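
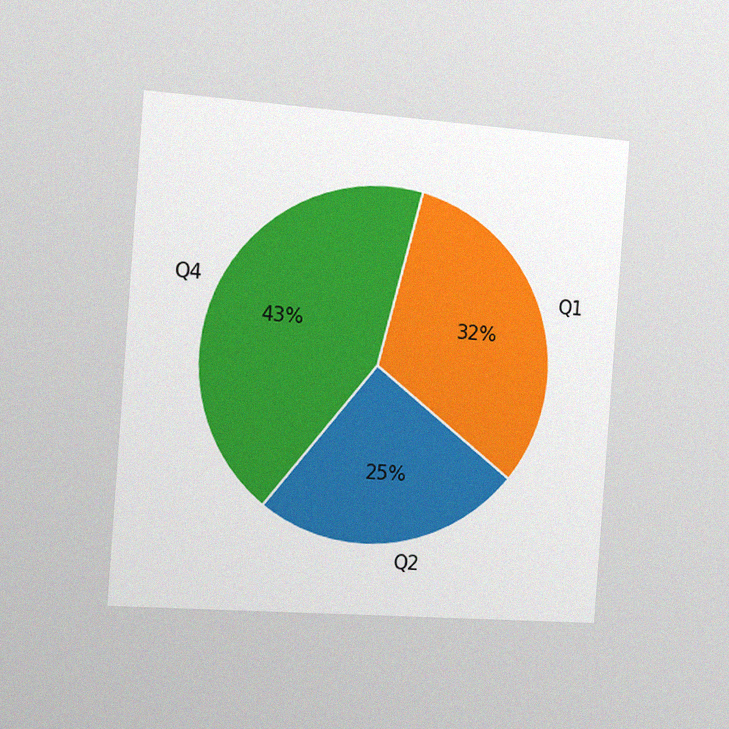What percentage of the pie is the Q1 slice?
32%

The chart is tilted about 4° clockwise and viewed slightly from the left, with some photo noise. The Q1 slice takes up 32% of the pie.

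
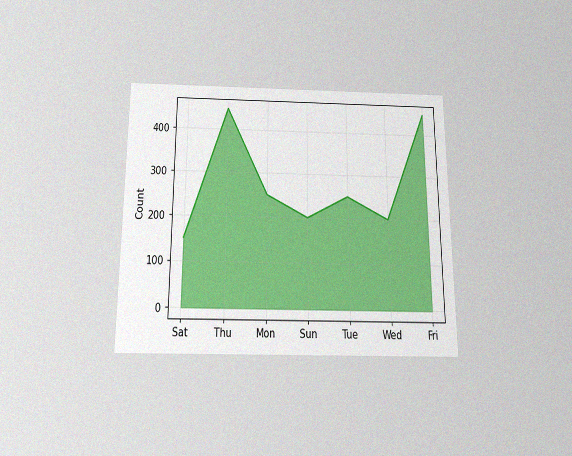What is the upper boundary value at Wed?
200

The chart is viewed slightly from below, with some photo noise. At Wed the upper boundary is at 200.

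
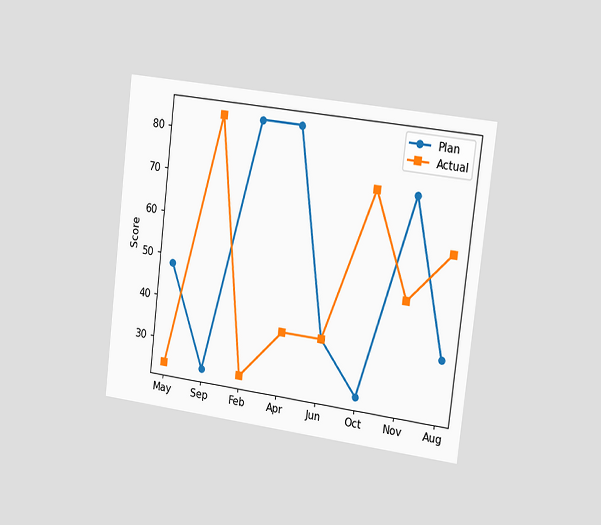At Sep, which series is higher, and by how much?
Actual, by 60

The chart is tilted about 7° clockwise and viewed slightly from the right. At Sep, Actual sits above the other line by 60.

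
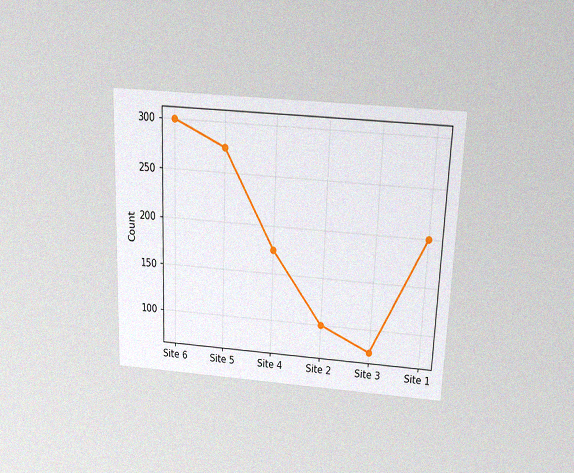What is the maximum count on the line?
300

The chart is tilted about 2° clockwise and viewed slightly from above, with some photo noise. The highest point is at Site 6, and reading across to the y-axis gives 300.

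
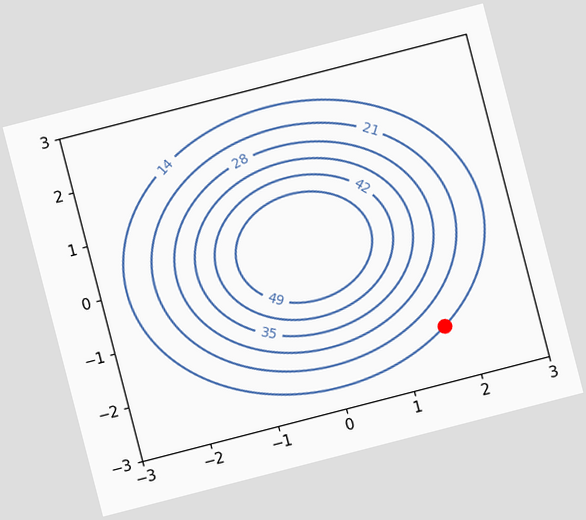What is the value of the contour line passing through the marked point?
The chart is tilted about 14° counter-clockwise. The marked point sits on the contour labelled 14.

14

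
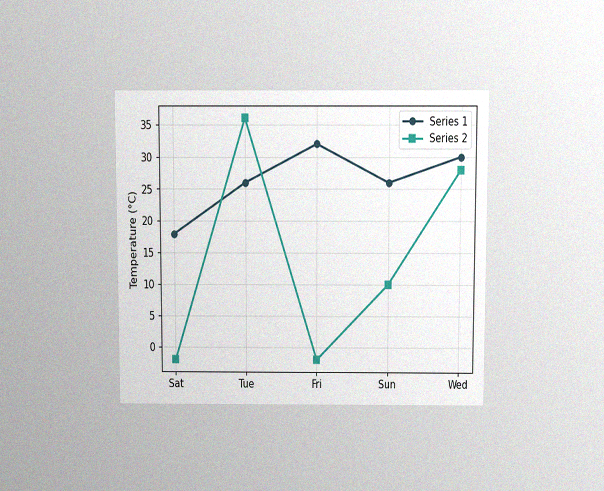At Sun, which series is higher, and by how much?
Series 1, by 16°C

The chart is viewed slightly from above, with some photo noise. At Sun, Series 1 sits above the other line by 16°C.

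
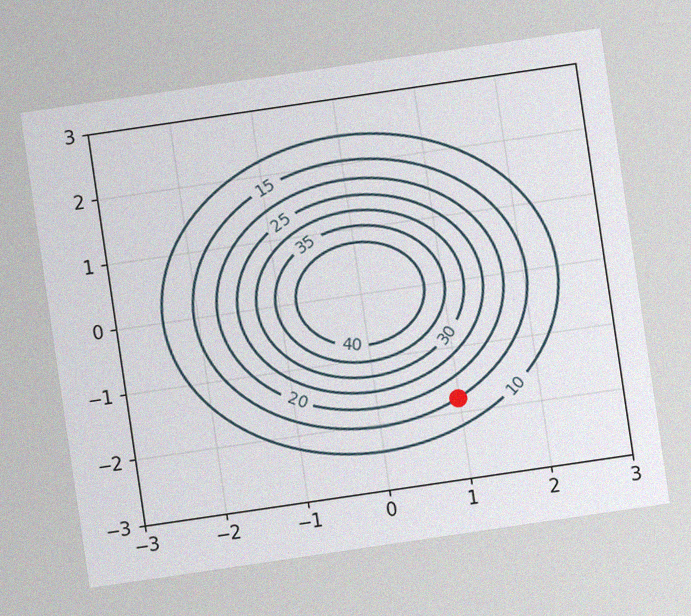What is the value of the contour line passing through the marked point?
15

The chart is tilted about 8° counter-clockwise, with some photo noise. The marked point sits on the contour labelled 15.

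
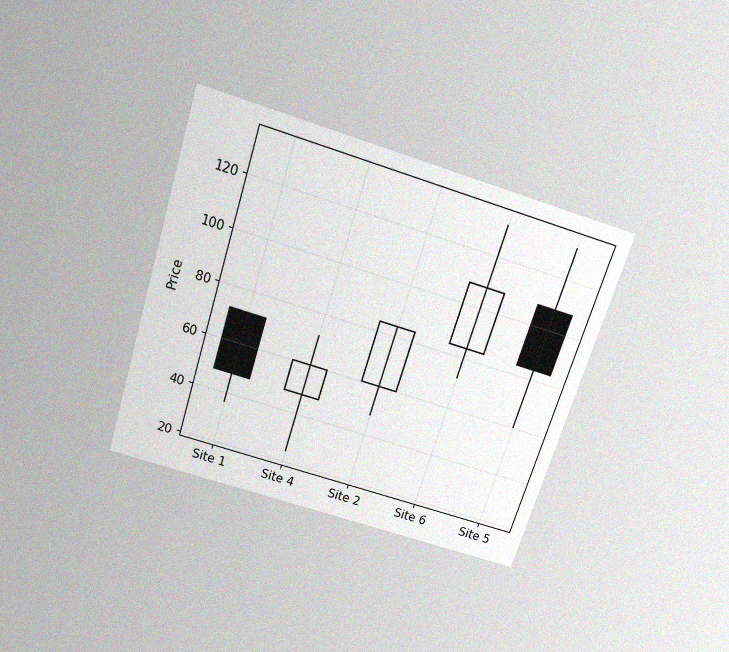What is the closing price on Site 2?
The chart is tilted about 18° clockwise and viewed slightly from above, with some photo noise. The Site 2 candle closes at 84.

84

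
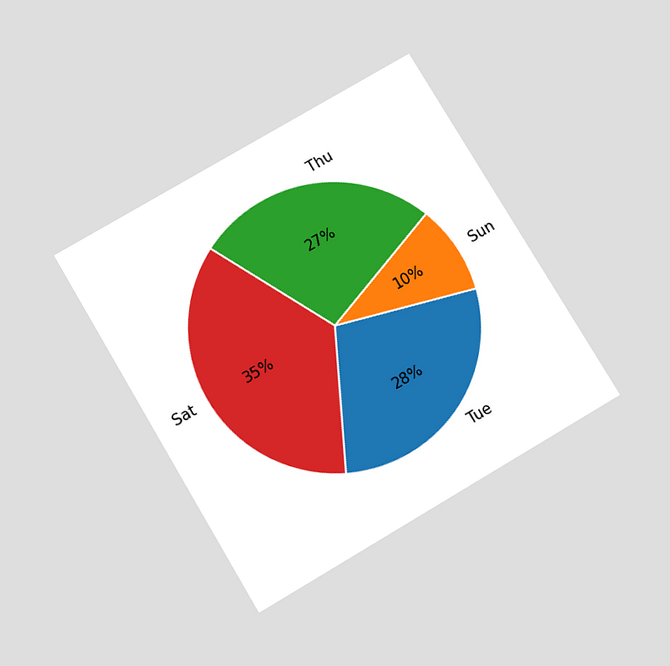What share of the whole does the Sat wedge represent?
35%

The chart is tilted about 31° counter-clockwise and viewed slightly from below. The Sat slice takes up 35% of the pie.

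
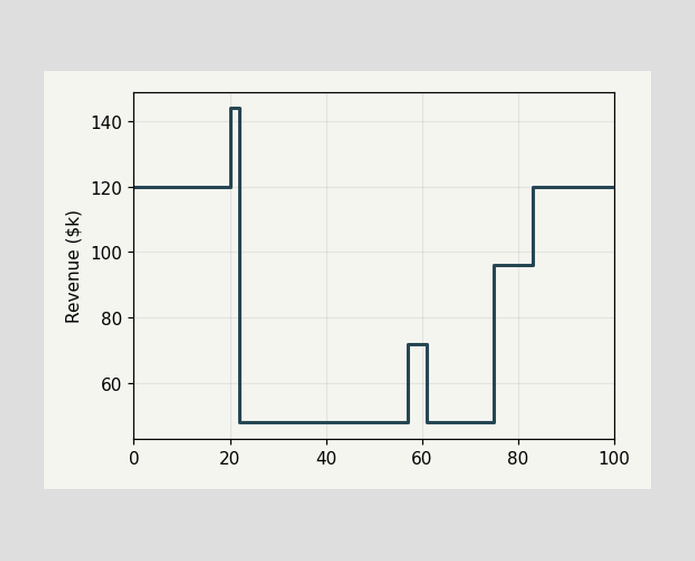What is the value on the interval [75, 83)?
On [75, 83) the step sits at $96k.

$96k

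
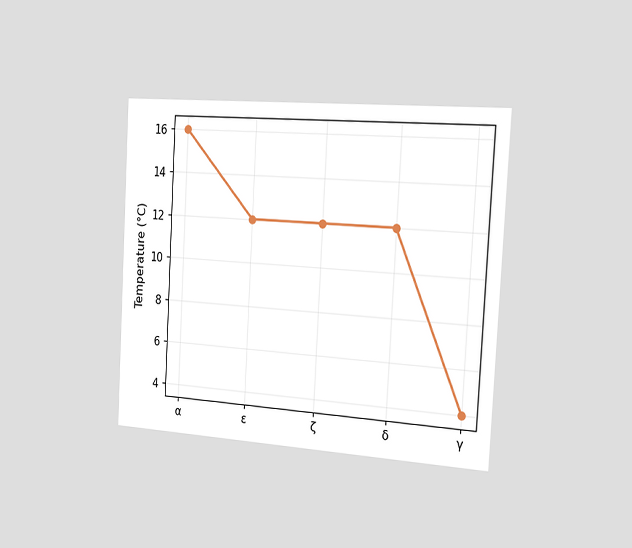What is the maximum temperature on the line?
16°C

The chart is tilted about 3° clockwise and viewed slightly from the right. The highest point is at α, and reading across to the y-axis gives 16°C.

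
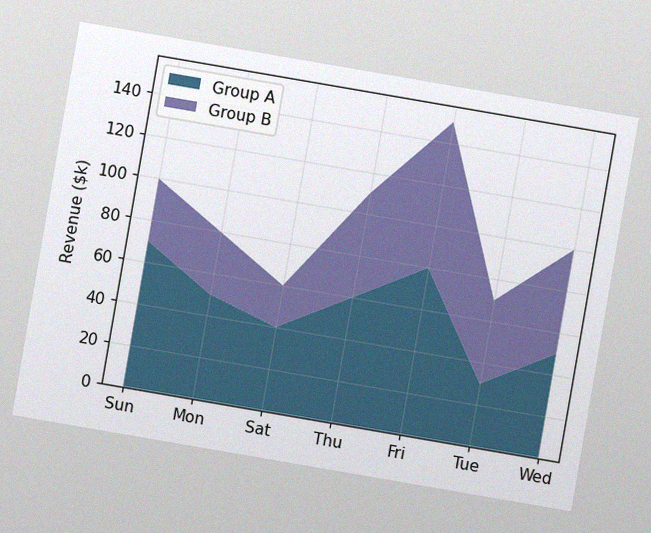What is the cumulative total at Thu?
$110k

The chart is tilted about 10° clockwise, with some photo noise. The stacked total at Thu reaches $110k.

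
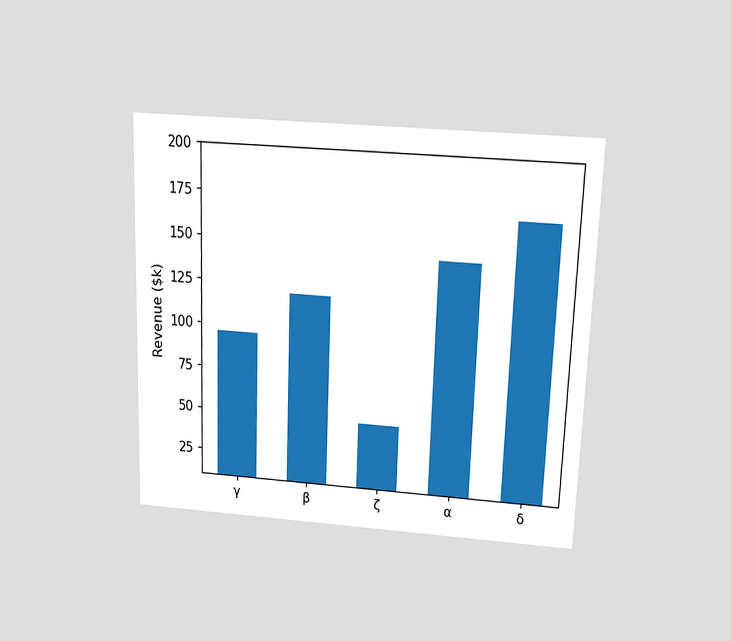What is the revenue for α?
$144k

The chart is viewed slightly from above. Reading along the chart's y-axis, the α bar reaches $144k.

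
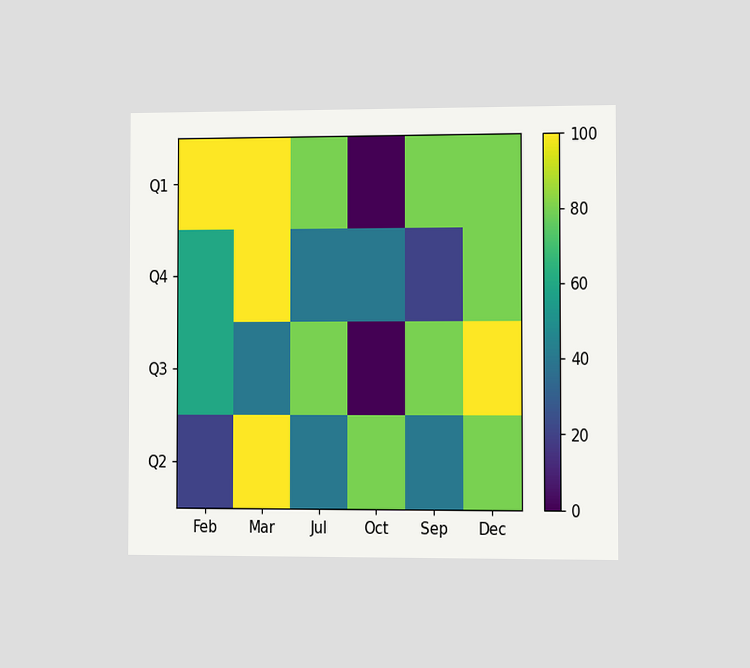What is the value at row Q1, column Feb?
100

The chart is viewed slightly from the right. Matching cell (Q1, Feb) against the colorbar gives 100.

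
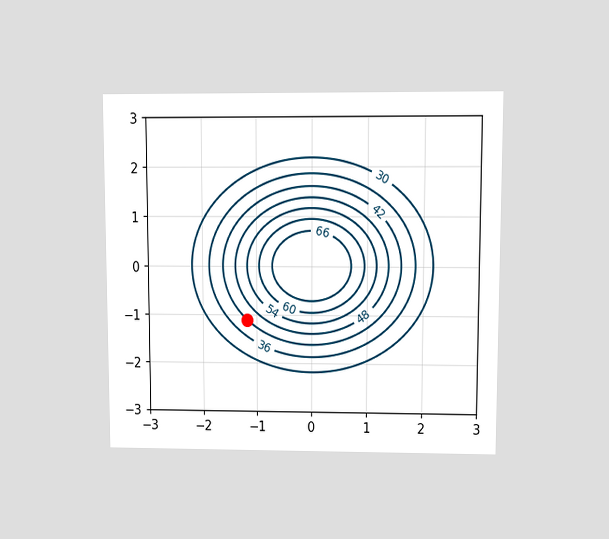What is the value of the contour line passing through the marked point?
42

The chart is viewed at a slight angle. The marked point sits on the contour labelled 42.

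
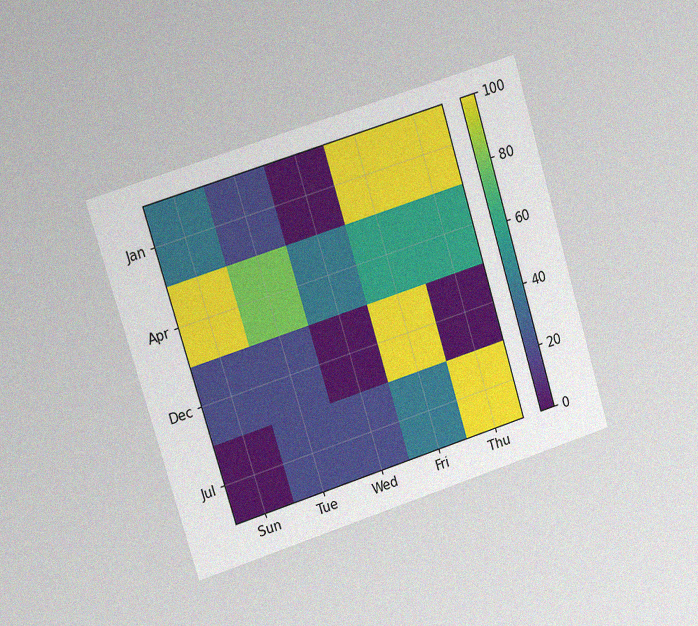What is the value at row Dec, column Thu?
0

The chart is tilted about 17° counter-clockwise and viewed slightly from the left, with some photo noise. Matching cell (Dec, Thu) against the colorbar gives 0.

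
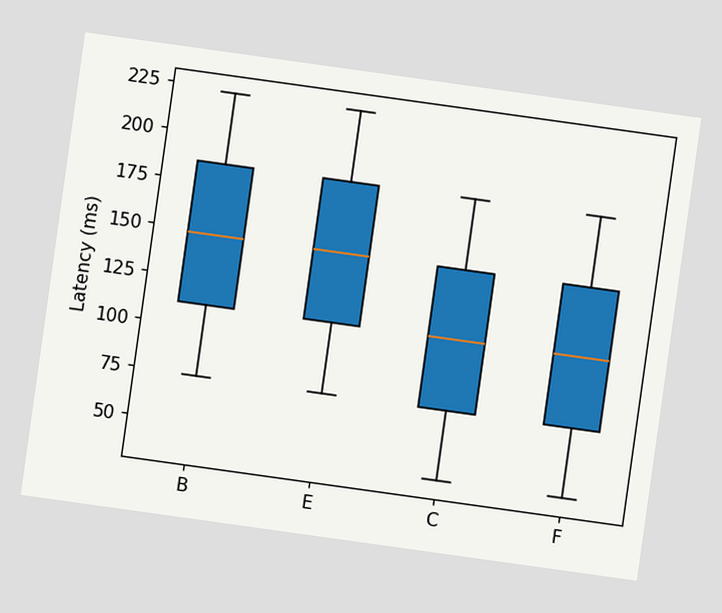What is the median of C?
The chart is tilted about 8° clockwise. The median line in the C box sits at 111ms.

111ms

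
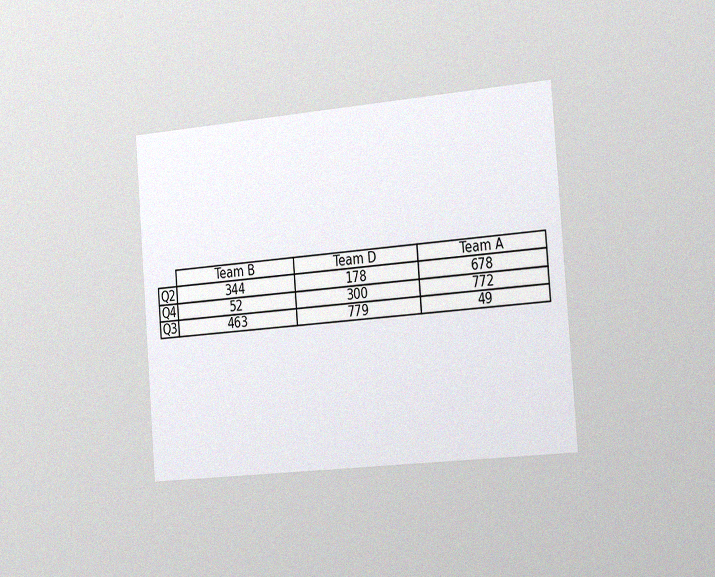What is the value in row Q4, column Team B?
The chart is tilted about 5° counter-clockwise and viewed slightly from the right, with some photo noise. The (Q4, Team B) cell reads 52.

52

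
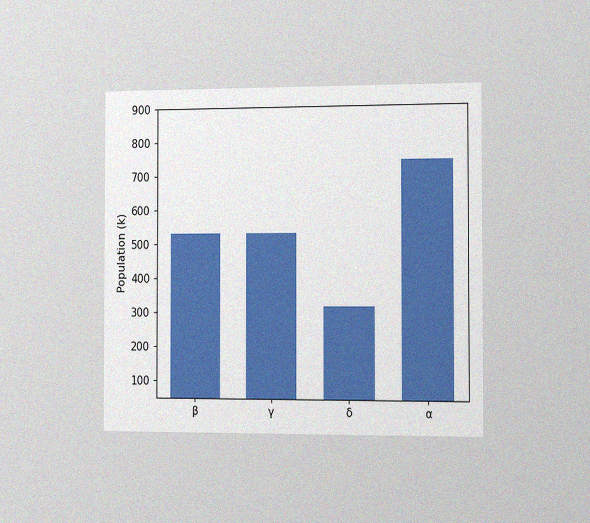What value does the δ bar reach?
The chart is viewed slightly from the right, with some photo noise. Reading along the chart's y-axis, the δ bar reaches 318k.

318k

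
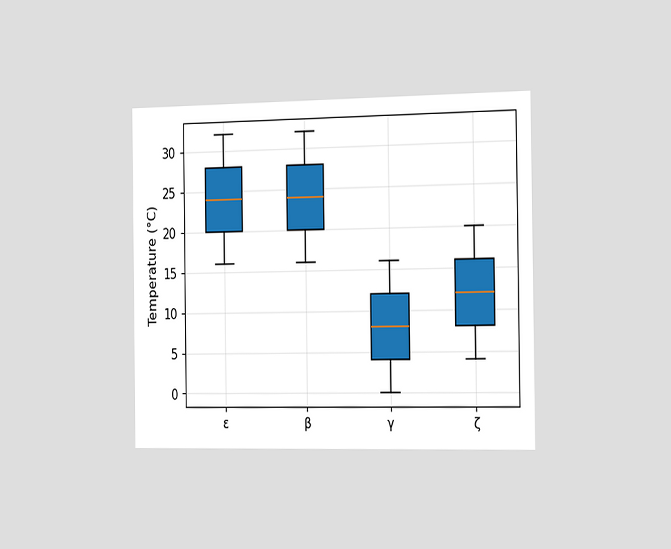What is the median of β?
24°C

The chart is viewed slightly from the right. The median line in the β box sits at 24°C.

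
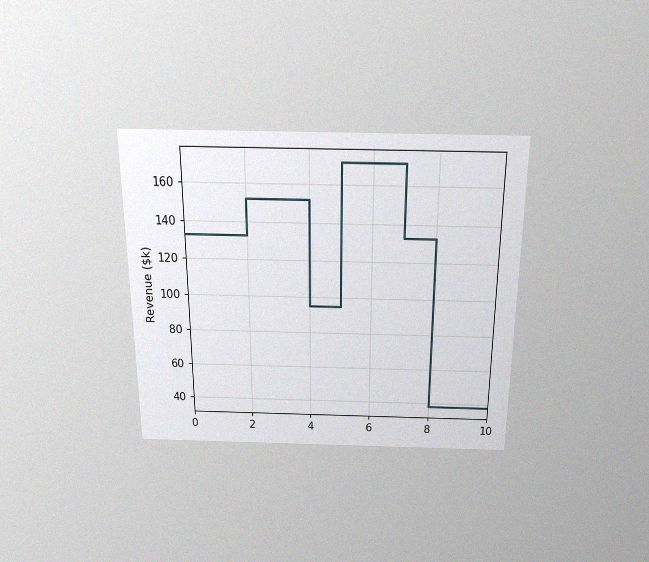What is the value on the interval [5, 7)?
The chart is viewed slightly from above, with some photo noise. On [5, 7) the step sits at $171k.

$171k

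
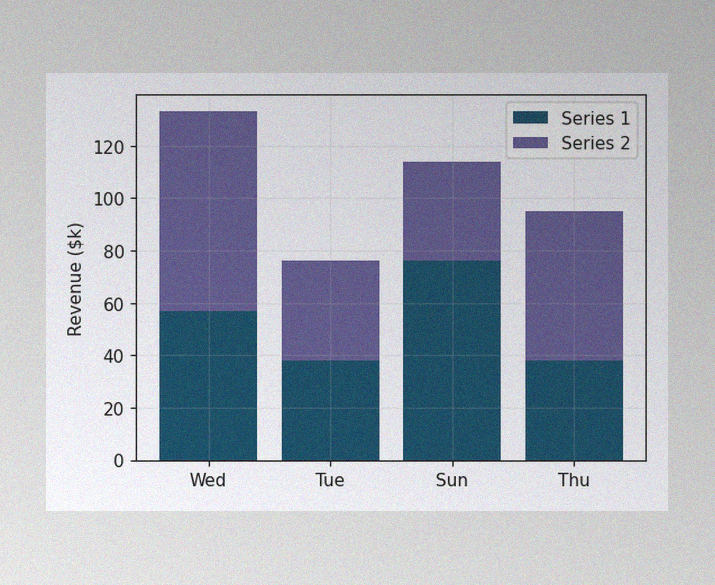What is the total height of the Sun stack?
$114k

The image has some photo noise and uneven lighting. The Sun stack's top reaches $114k on the y-axis.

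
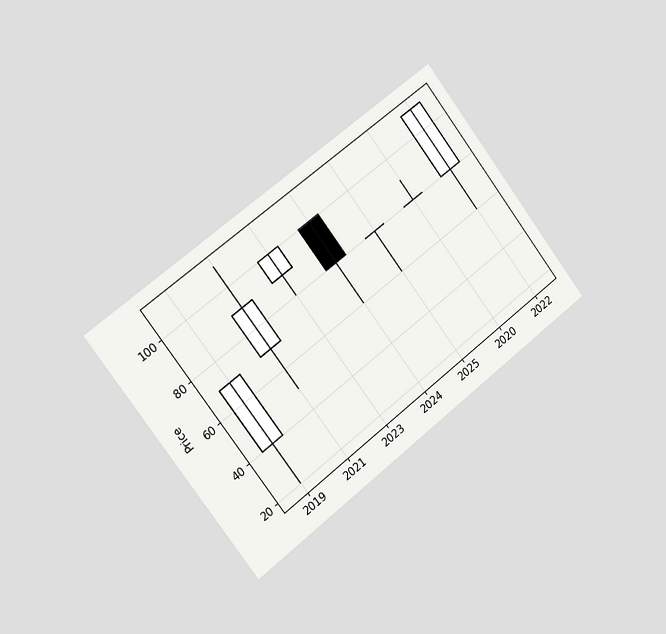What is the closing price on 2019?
The chart is tilted about 38° counter-clockwise and viewed slightly from the left. The 2019 candle closes at 70.

70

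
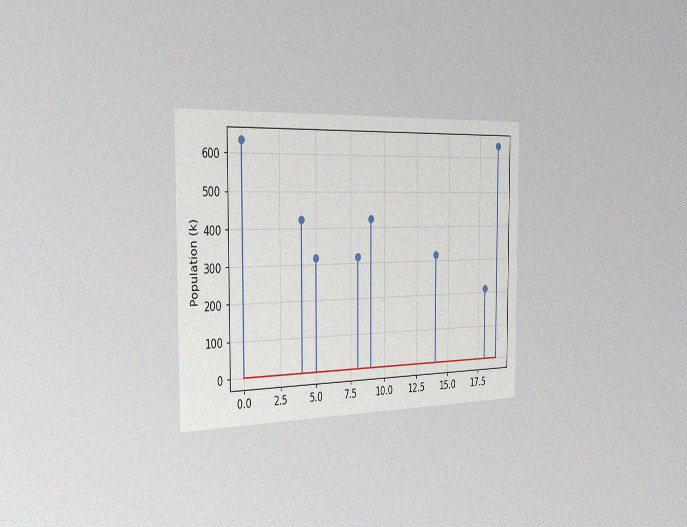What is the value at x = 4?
424k

The chart is viewed slightly from the left, with some photo noise. The stem at x=4 reaches 424k.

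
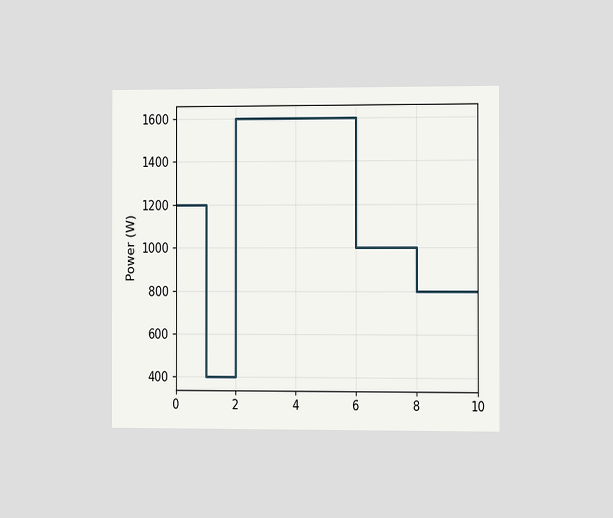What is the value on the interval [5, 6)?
The chart is viewed slightly from the right. On [5, 6) the step sits at 1600W.

1600W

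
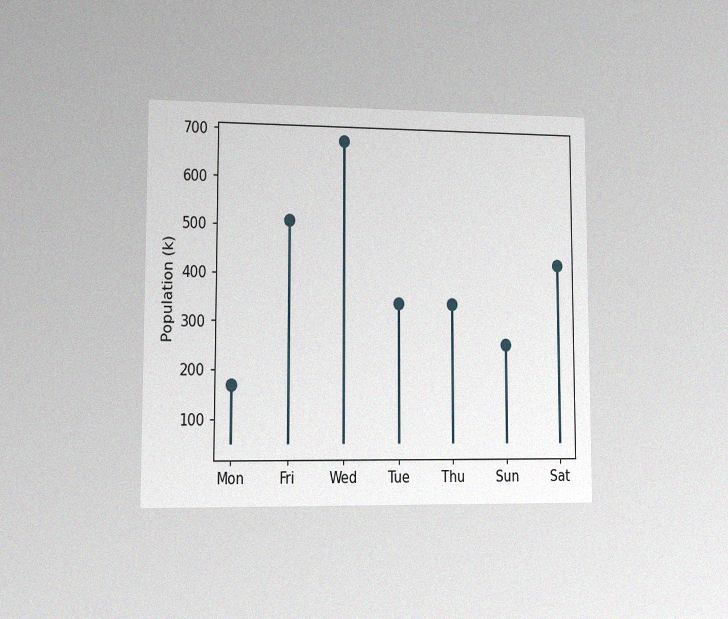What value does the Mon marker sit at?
The chart is viewed slightly from the left, with some photo noise. The Mon marker sits at 170k.

170k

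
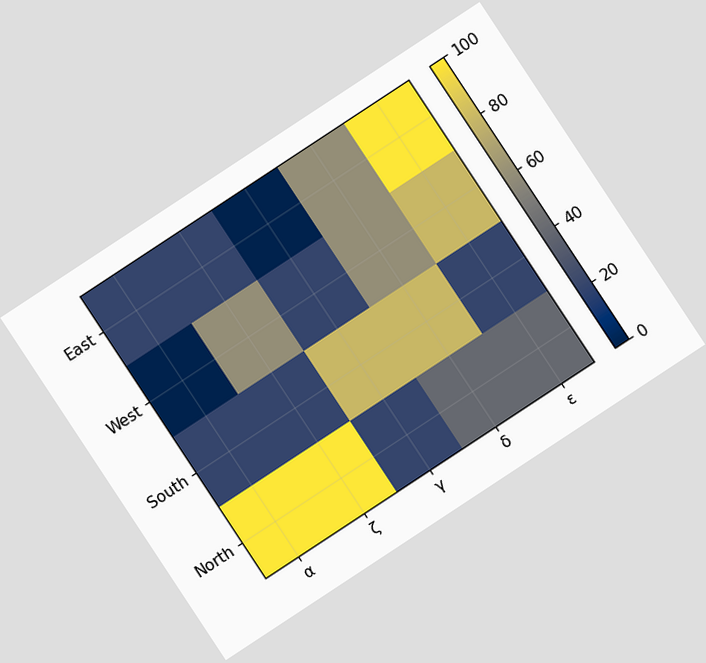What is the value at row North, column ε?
The chart is tilted about 33° counter-clockwise. Matching cell (North, ε) against the colorbar gives 40.

40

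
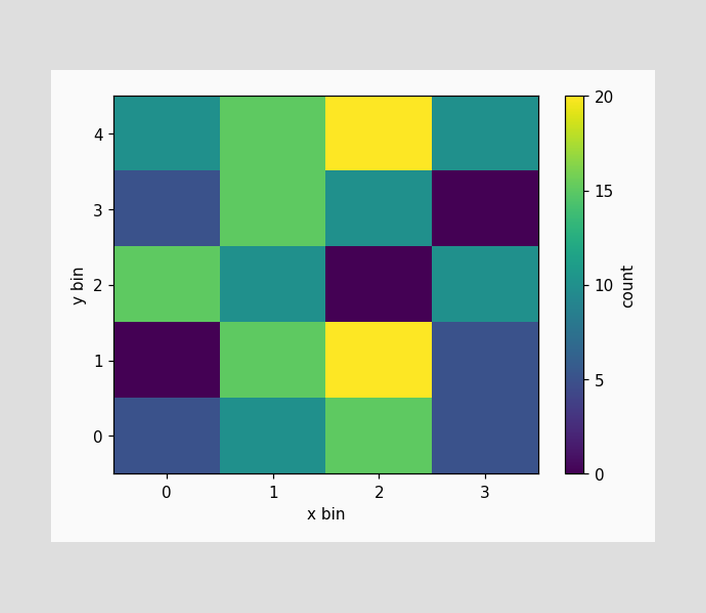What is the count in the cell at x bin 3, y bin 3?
Matching the cell (3, 3) against the colorbar gives 0.

0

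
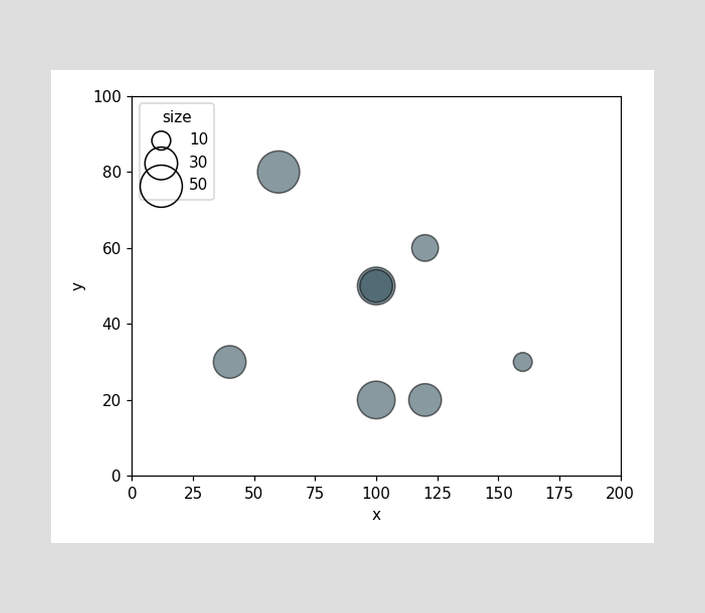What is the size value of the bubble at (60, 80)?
50

Matching the bubble at (60, 80) against the size legend gives 50.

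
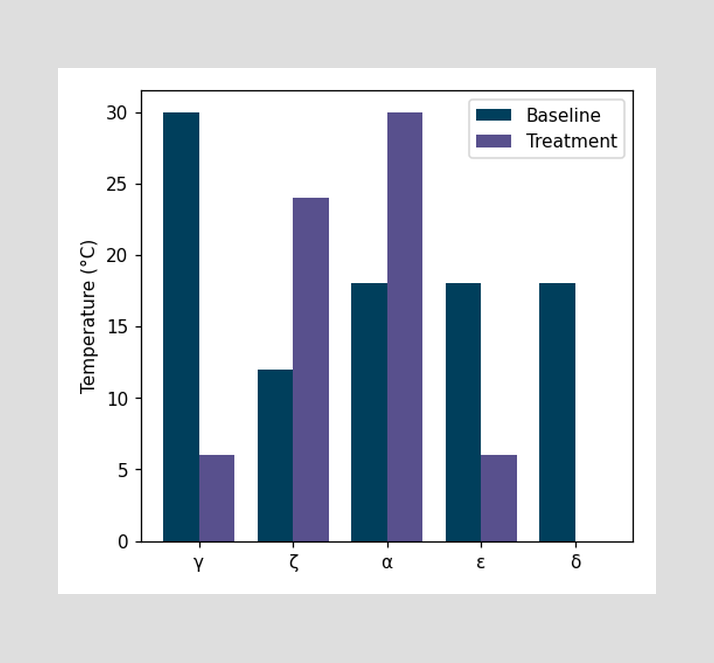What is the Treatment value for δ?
The Treatment bar at δ reaches 0°C on the y-axis.

0°C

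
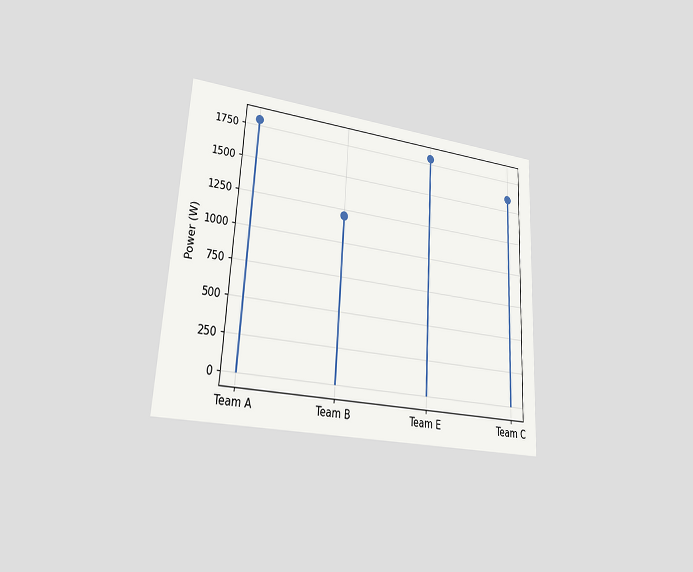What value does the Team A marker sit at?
The chart is tilted about 3° clockwise and viewed at a slight angle. The Team A marker sits at 1800W.

1800W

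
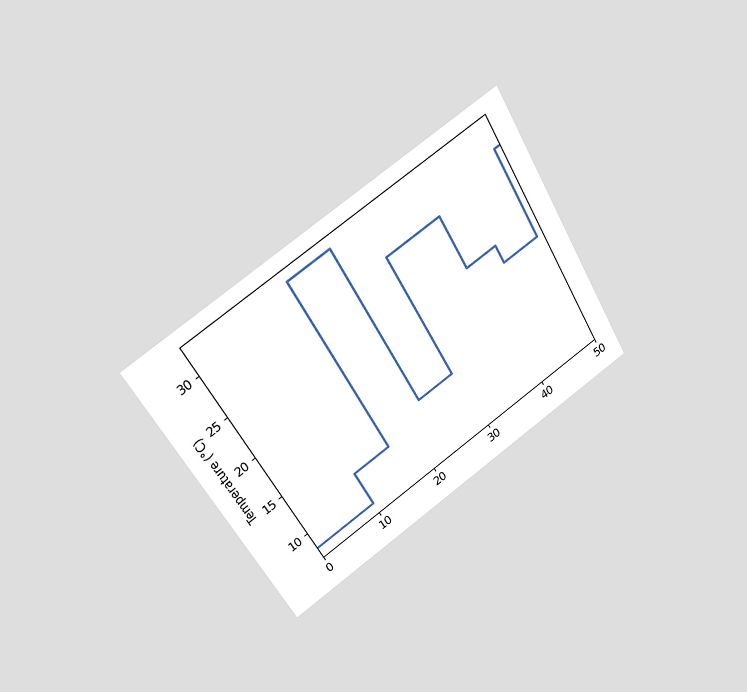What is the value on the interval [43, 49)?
20°C

The chart is tilted about 31° counter-clockwise and viewed at a slight angle. On [43, 49) the step sits at 20°C.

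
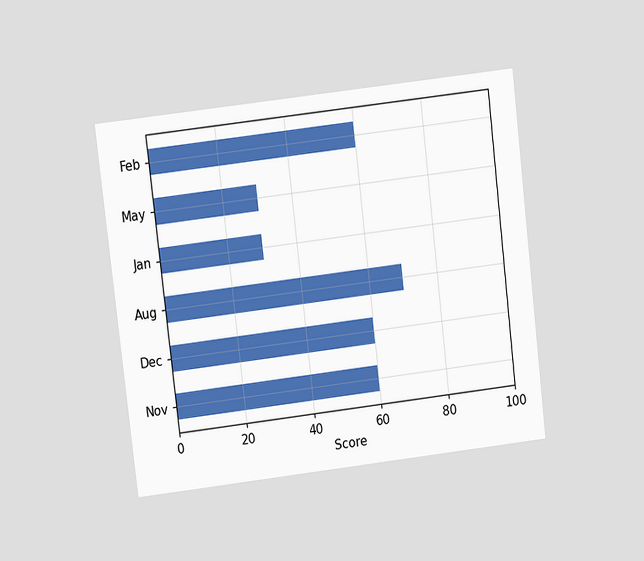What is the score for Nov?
60

The chart is tilted about 7° counter-clockwise and viewed at a slight angle. Reading along the chart's x-axis, the Nov bar reaches 60.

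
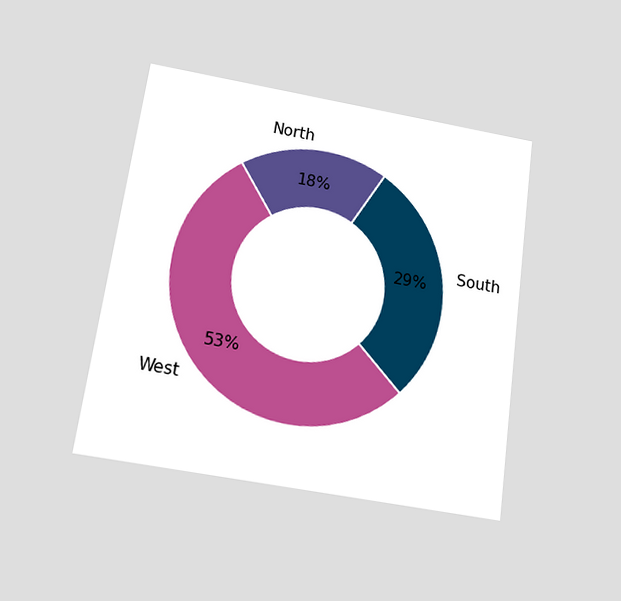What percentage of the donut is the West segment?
The chart is tilted about 8° clockwise and viewed slightly from below. The West segment takes up 53% of the ring.

53%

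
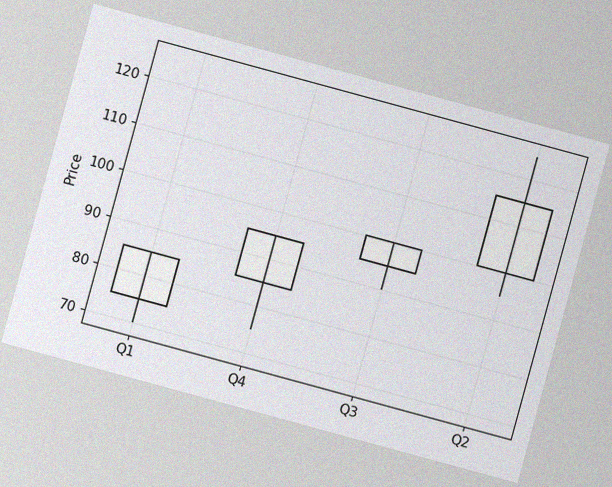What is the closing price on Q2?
115

The chart is tilted about 15° clockwise, with some photo noise. The Q2 candle closes at 115.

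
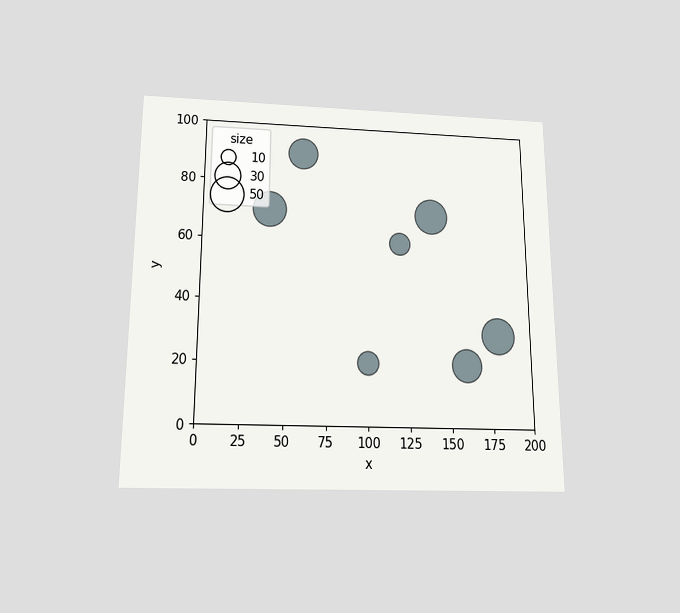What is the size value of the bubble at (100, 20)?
20

The chart is viewed slightly from below. Matching the bubble at (100, 20) against the size legend gives 20.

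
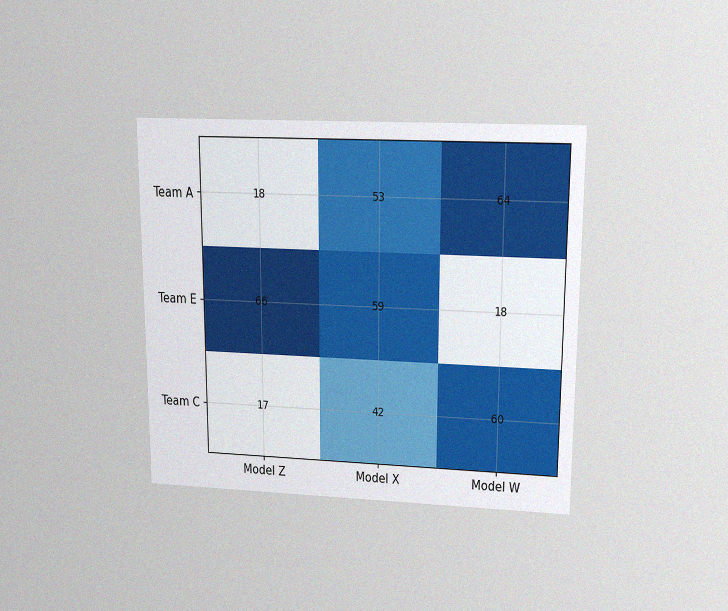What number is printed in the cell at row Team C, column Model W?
60

The chart is viewed slightly from above, with some photo noise. The (Team C, Model W) cell reads 60.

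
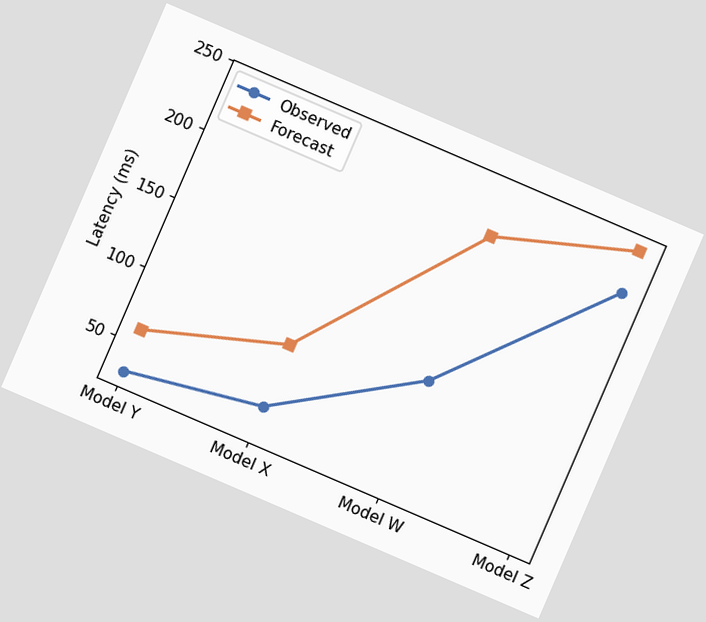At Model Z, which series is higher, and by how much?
Forecast, by 30ms

The chart is tilted about 23° clockwise. At Model Z, Forecast sits above the other line by 30ms.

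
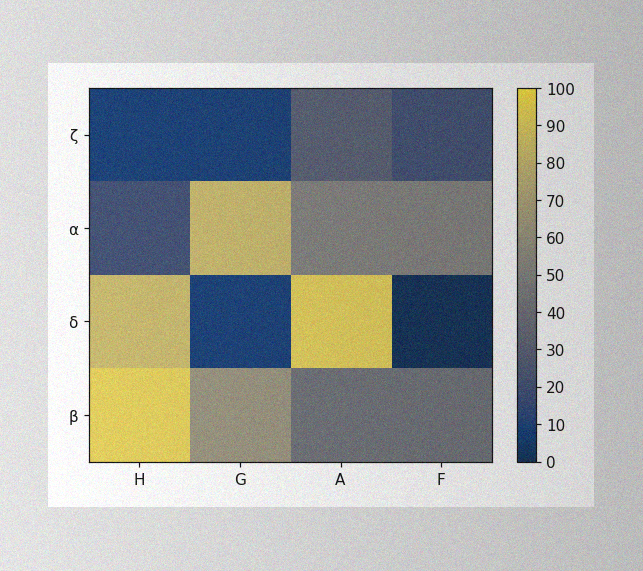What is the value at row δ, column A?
The image has some photo noise and uneven lighting. Matching cell (δ, A) against the colorbar gives 90.

90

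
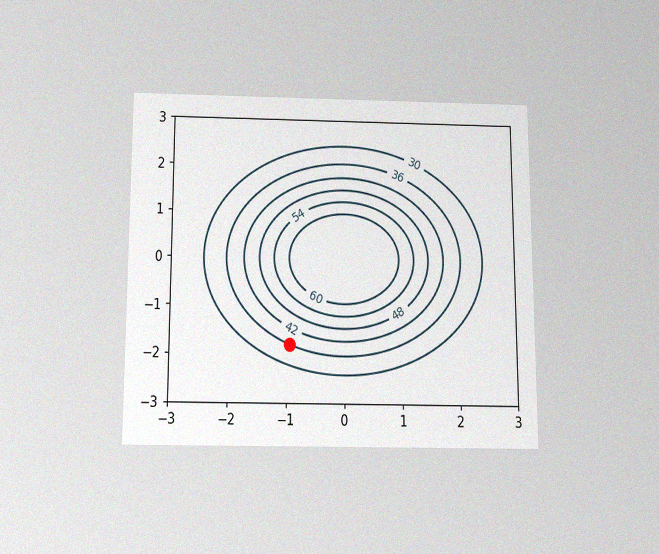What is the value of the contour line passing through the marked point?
36

The chart is viewed slightly from below, with some photo noise. The marked point sits on the contour labelled 36.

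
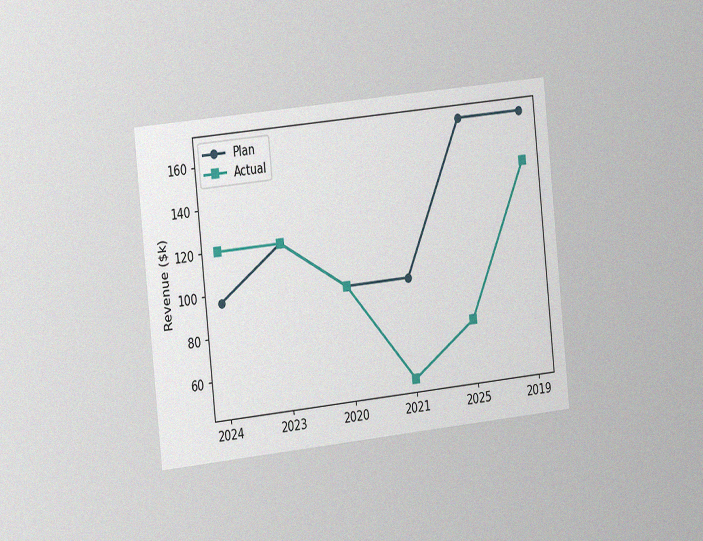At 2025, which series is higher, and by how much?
Plan, by $96k

The chart is tilted about 6° counter-clockwise and viewed slightly from the left, with some photo noise. At 2025, Plan sits above the other line by $96k.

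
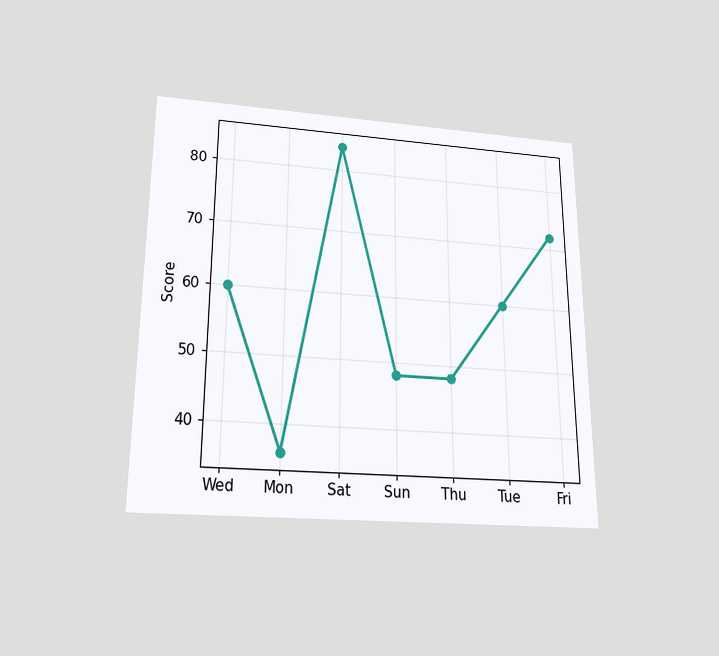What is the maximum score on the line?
The chart is viewed slightly from below. The highest point is at Sat, and reading across to the y-axis gives 84.

84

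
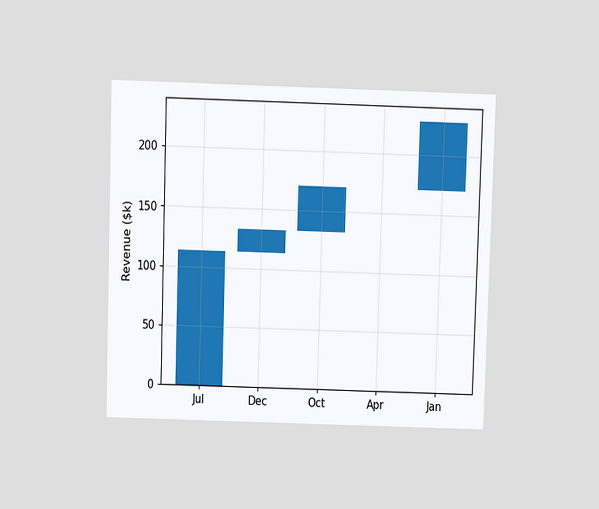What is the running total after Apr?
$171k

The chart is viewed slightly from above. After Apr the running total reaches $171k.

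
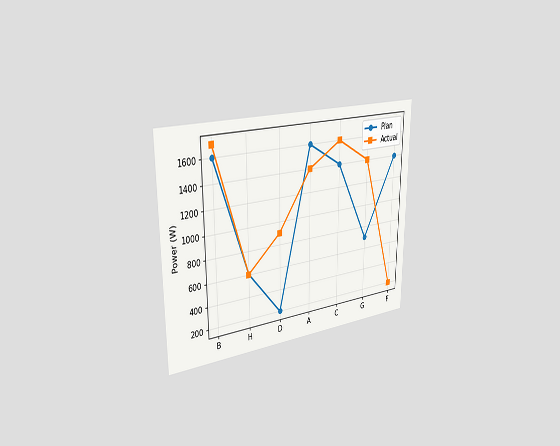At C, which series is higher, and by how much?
Actual, by 200W

The chart is viewed slightly from the left. At C, Actual sits above the other line by 200W.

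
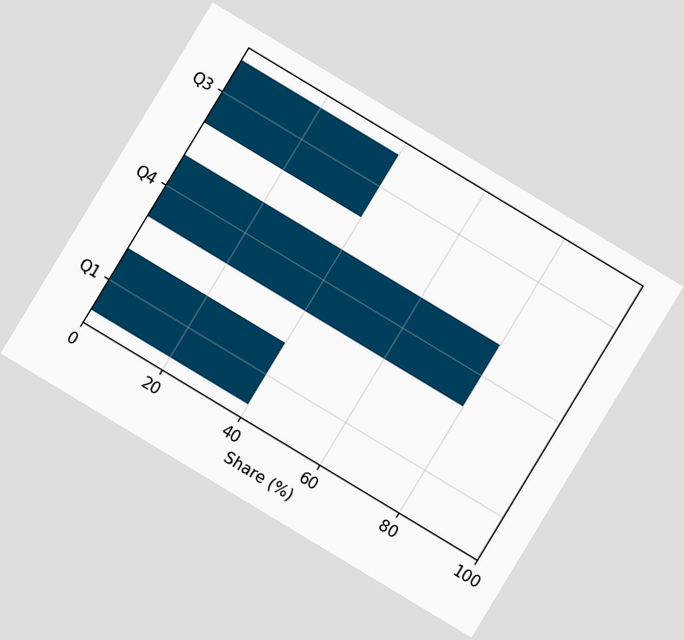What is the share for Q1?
40%

The chart is tilted about 31° clockwise. Reading along the chart's x-axis, the Q1 bar reaches 40%.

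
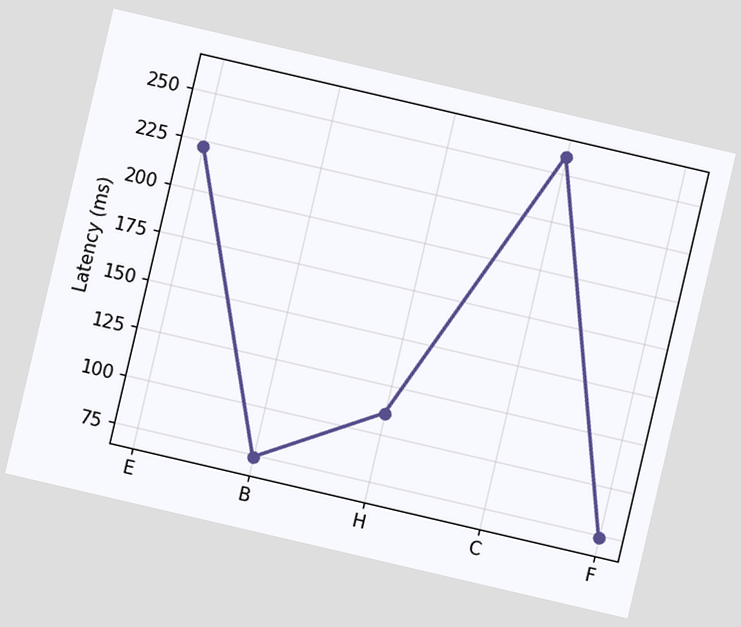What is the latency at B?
The chart is tilted about 13° clockwise. At B, the line is at 74ms.

74ms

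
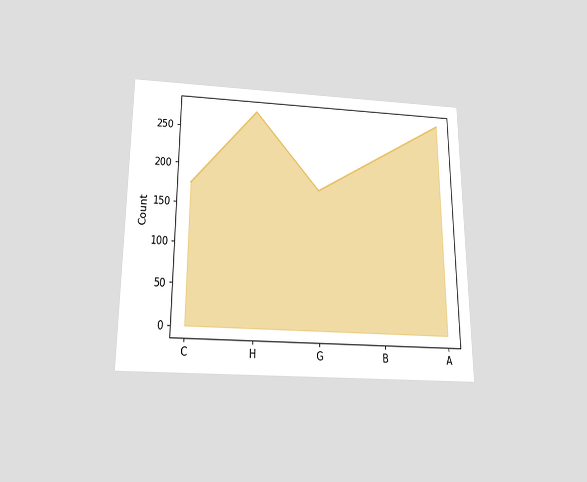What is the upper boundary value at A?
275

The chart is viewed slightly from below. At A the upper boundary is at 275.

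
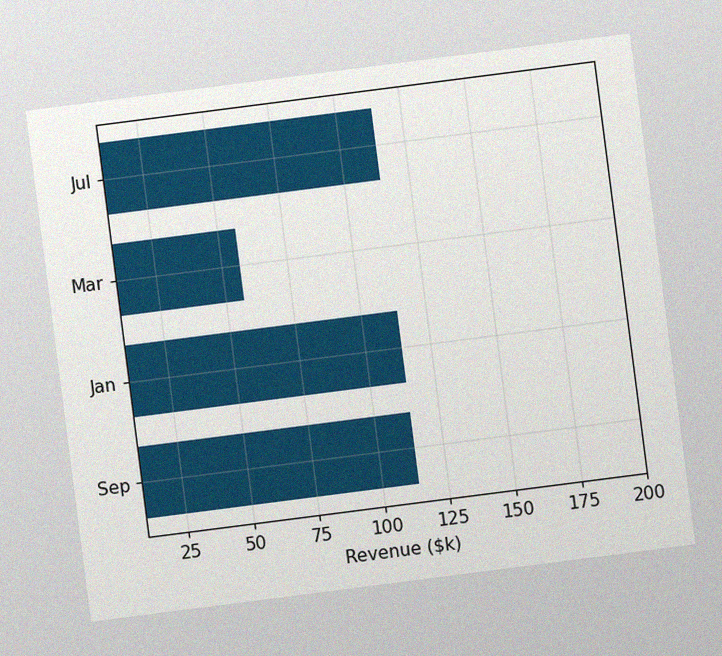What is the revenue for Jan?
$114k

The chart is tilted about 7° counter-clockwise, with some photo noise. Reading along the chart's x-axis, the Jan bar reaches $114k.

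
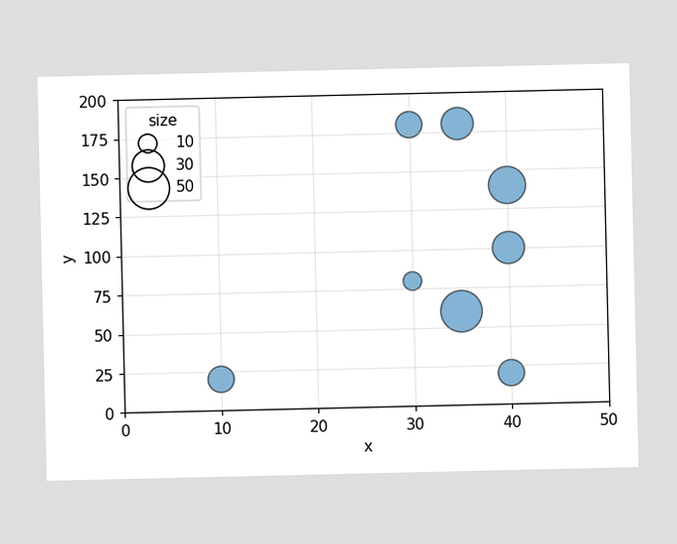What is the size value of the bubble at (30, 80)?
10

Matching the bubble at (30, 80) against the size legend gives 10.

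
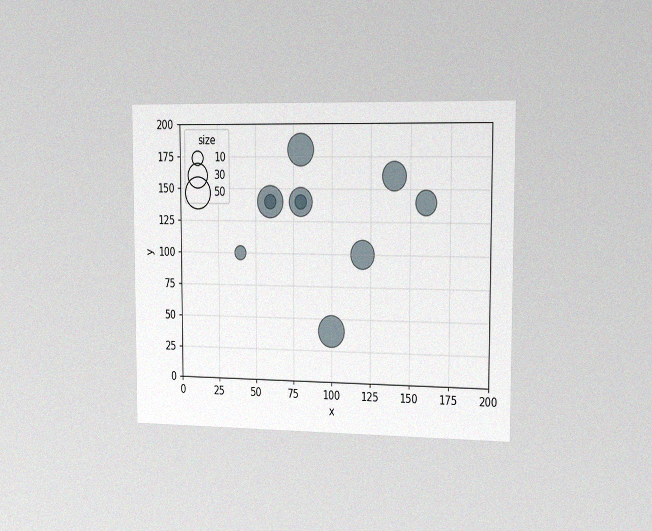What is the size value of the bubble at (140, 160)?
40

The chart is viewed slightly from the right, with some photo noise. Matching the bubble at (140, 160) against the size legend gives 40.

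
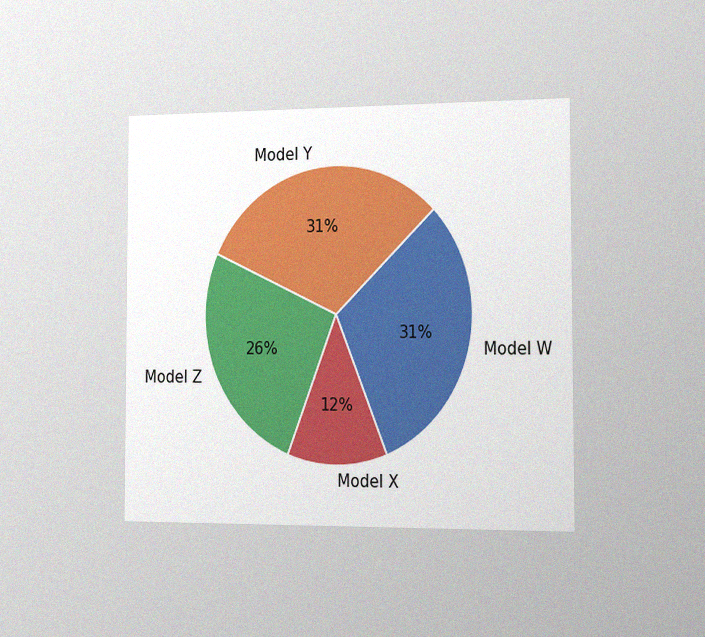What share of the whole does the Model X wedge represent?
12%

The chart is viewed slightly from the right, with some photo noise. The Model X slice takes up 12% of the pie.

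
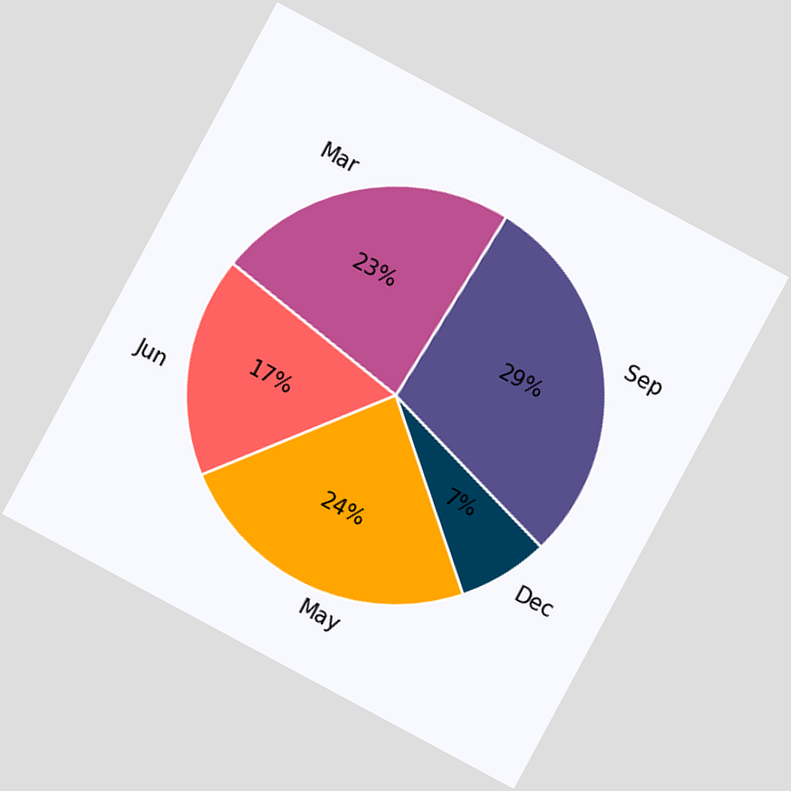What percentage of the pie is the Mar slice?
23%

The chart is tilted about 28° clockwise. The Mar slice takes up 23% of the pie.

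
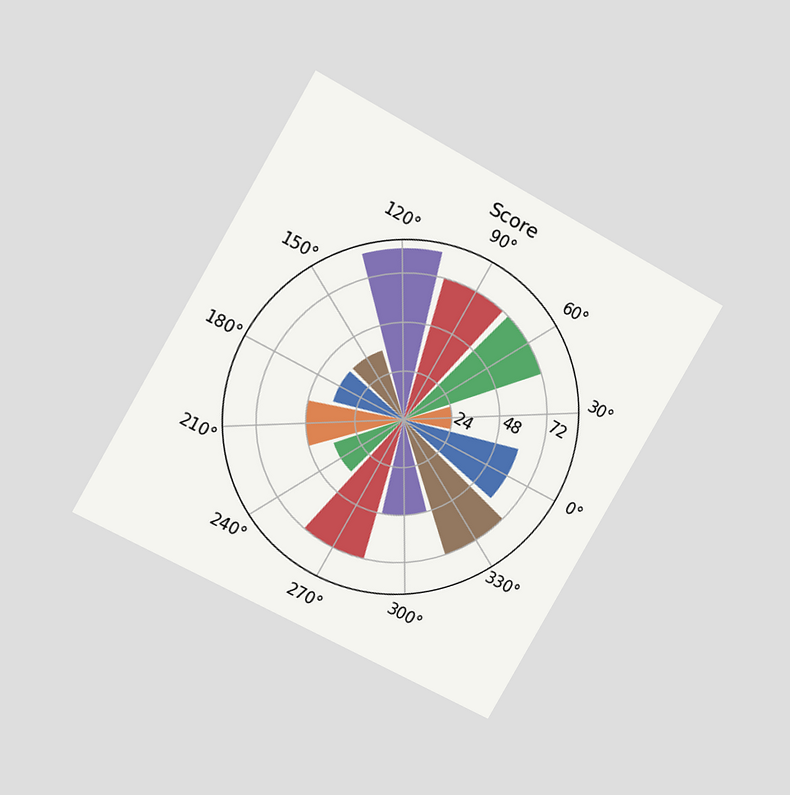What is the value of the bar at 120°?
84

The chart is tilted about 30° clockwise and viewed at a slight angle. The bar at 120° reaches 84 on the radial axis.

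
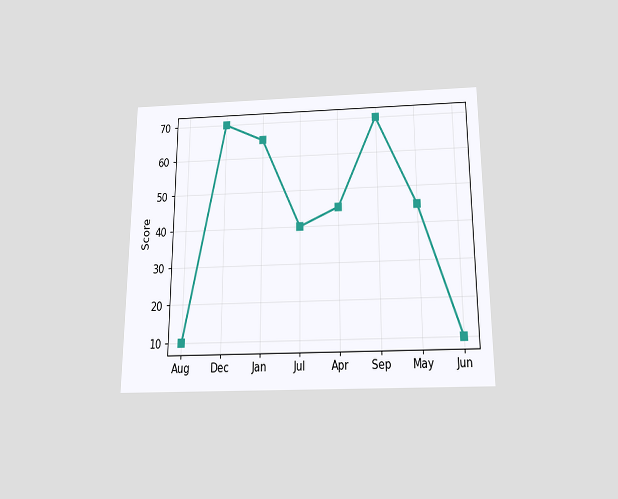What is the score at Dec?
70

The chart is viewed slightly from below. At Dec, the line is at 70.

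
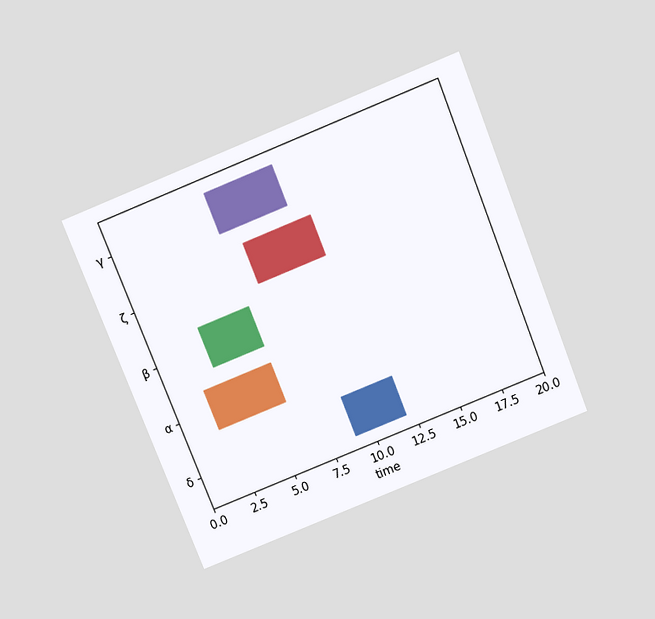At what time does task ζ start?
The chart is tilted about 22° counter-clockwise and viewed slightly from above. The ζ bar begins at t=7.

7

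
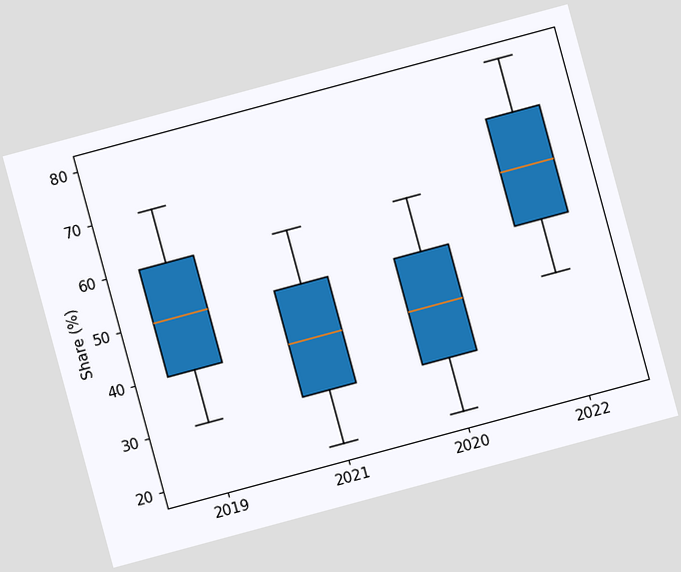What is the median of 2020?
The chart is tilted about 15° counter-clockwise. The median line in the 2020 box sits at 40%.

40%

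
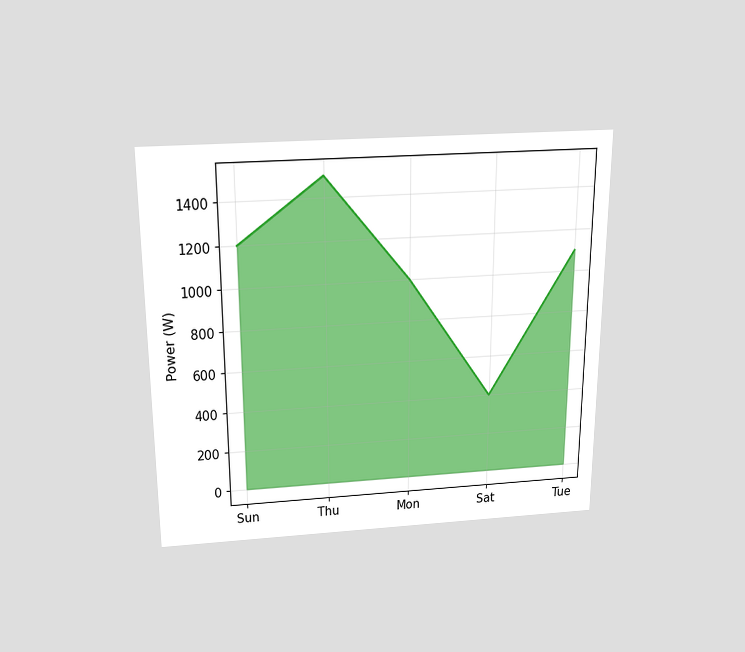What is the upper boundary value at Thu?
The chart is viewed slightly from above. At Thu the upper boundary is at 1500W.

1500W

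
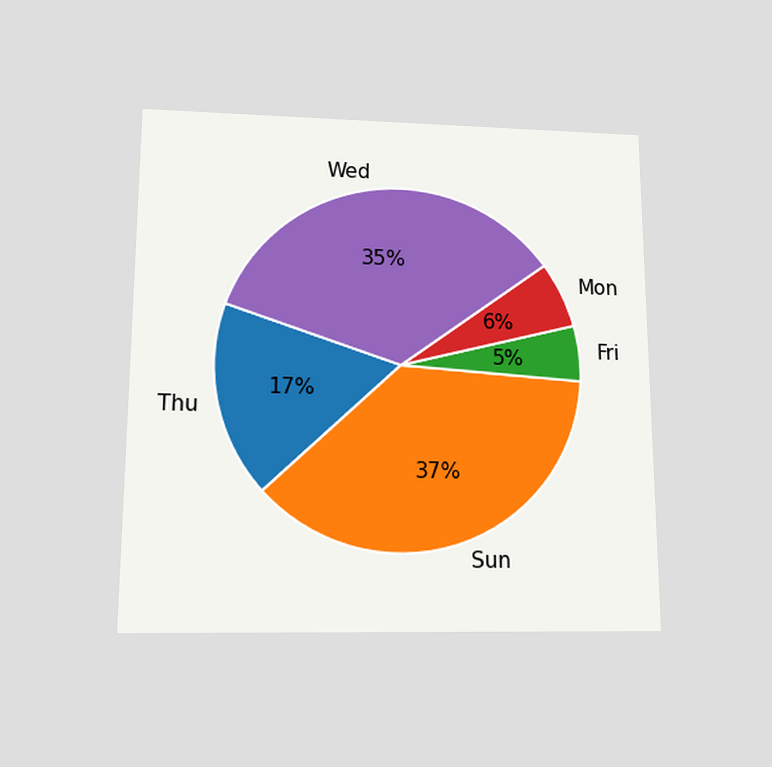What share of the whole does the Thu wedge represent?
17%

The chart is viewed slightly from below. The Thu slice takes up 17% of the pie.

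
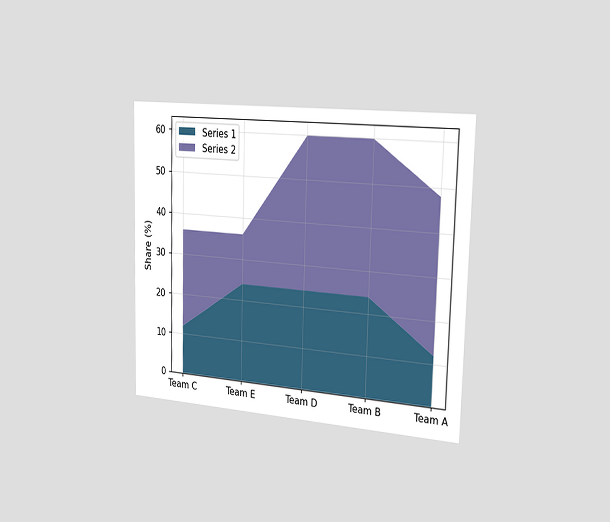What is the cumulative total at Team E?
The chart is viewed slightly from the right. The stacked total at Team E reaches 36%.

36%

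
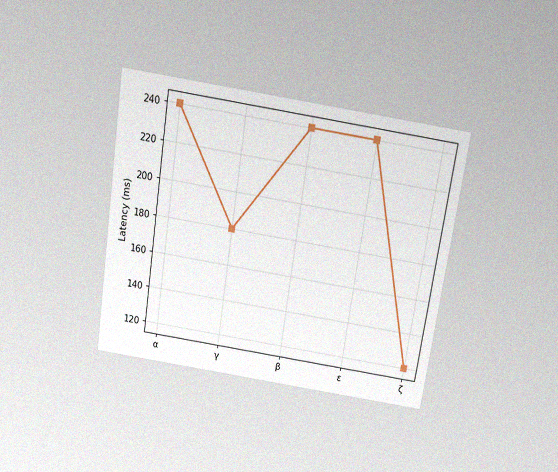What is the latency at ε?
240ms

The chart is tilted about 9° clockwise and viewed slightly from above, with some photo noise. At ε, the line is at 240ms.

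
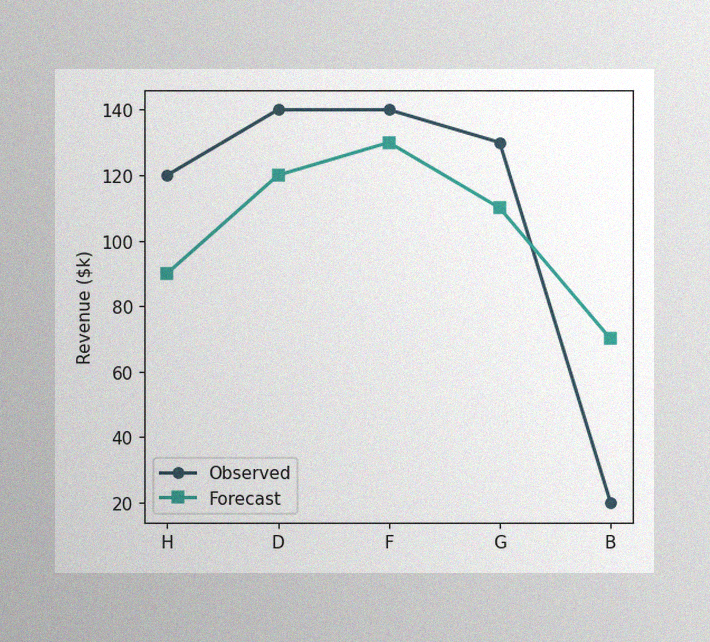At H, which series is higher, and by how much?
Observed, by $30k

The image has some photo noise and uneven lighting. At H, Observed sits above the other line by $30k.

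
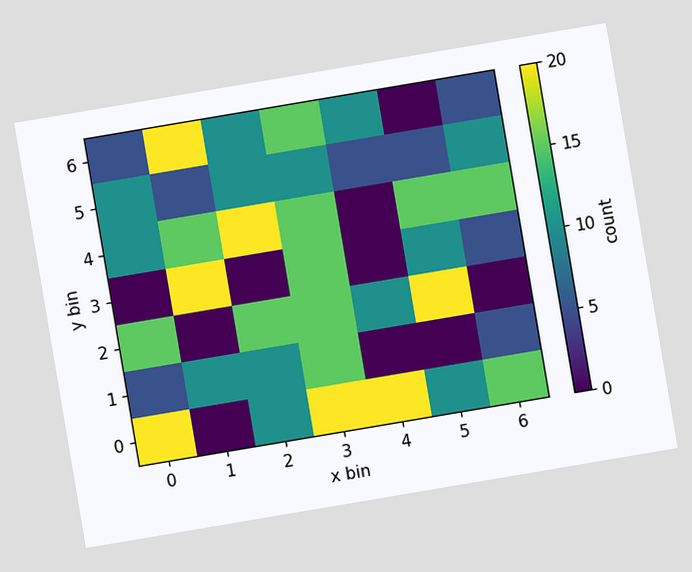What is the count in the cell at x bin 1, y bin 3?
The chart is tilted about 10° counter-clockwise. Matching the cell (1, 3) against the colorbar gives 20.

20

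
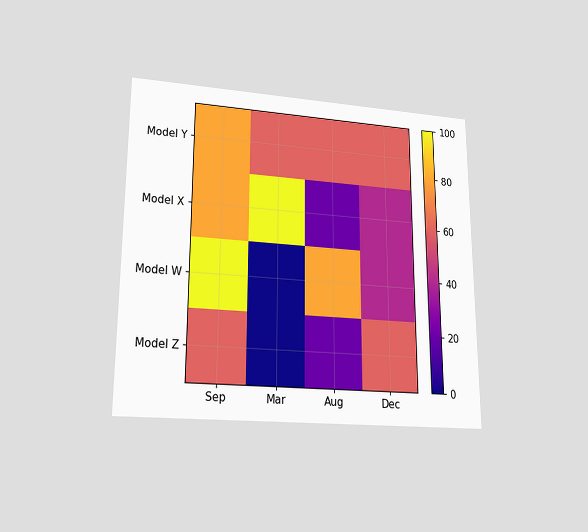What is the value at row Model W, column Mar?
0

The chart is viewed at a slight angle. Matching cell (Model W, Mar) against the colorbar gives 0.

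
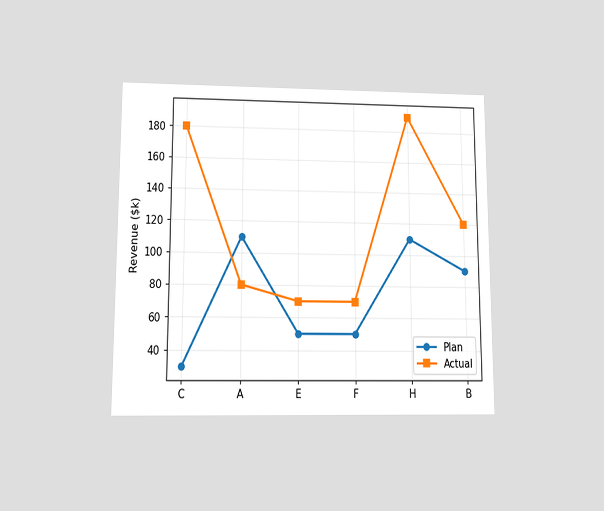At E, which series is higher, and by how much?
The chart is viewed slightly from below. At E, Actual sits above the other line by $20k.

Actual, by $20k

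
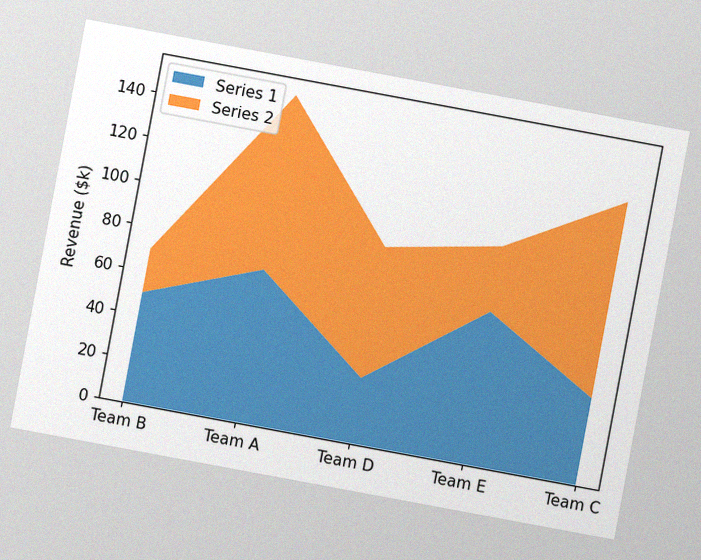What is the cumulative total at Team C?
The chart is tilted about 11° clockwise, with some photo noise. The stacked total at Team C reaches $130k.

$130k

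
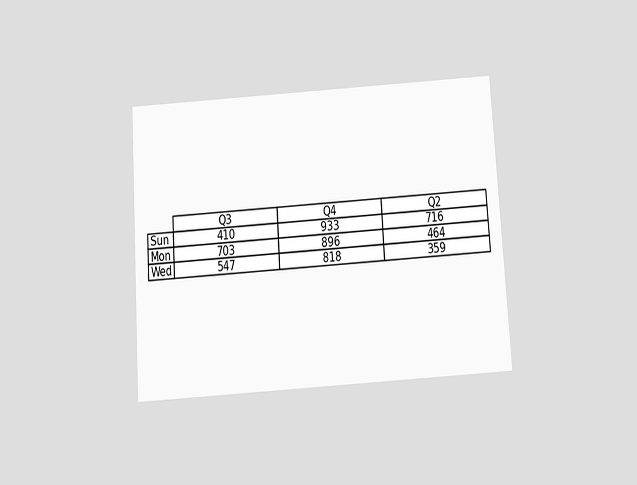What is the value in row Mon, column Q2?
464

The chart is tilted about 4° counter-clockwise and viewed slightly from below. The (Mon, Q2) cell reads 464.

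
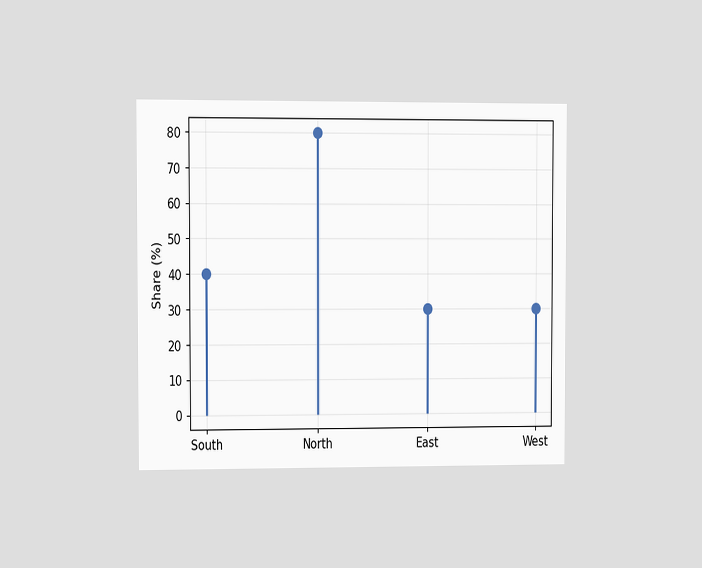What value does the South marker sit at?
40%

The chart is viewed at a slight angle. The South marker sits at 40%.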